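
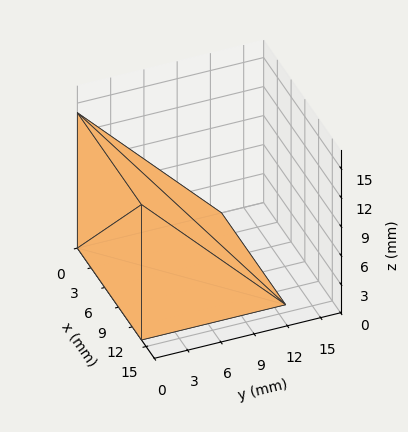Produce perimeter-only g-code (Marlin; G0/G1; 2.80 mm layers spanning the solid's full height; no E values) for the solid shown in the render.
Reading the render: the shape is a wedge (ramp): 14 × 13 mm base, rising to 14 mm along the y=0 edge and sloping linearly to z=0 at y=13 (dimensions read to the nearest mm from the axis ticks). For the g-code, the solid's height is divided into equal slices at the stated Δz and each level perimeter traced with G1 moves after a G0 lift.

; perimeter-only toolpath
G21 ; units = mm
G90 ; absolute positioning
G28 ; home
; layer 1
G0 Z2.80
G0 X0.00 Y0.00
G1 X14.00 Y0.00
G1 X14.00 Y10.40
G1 X0.00 Y10.40
G1 X0.00 Y0.00
; layer 2
G0 Z5.60
G0 X0.00 Y0.00
G1 X14.00 Y0.00
G1 X14.00 Y7.80
G1 X0.00 Y7.80
G1 X0.00 Y0.00
; layer 3
G0 Z8.40
G0 X0.00 Y0.00
G1 X14.00 Y0.00
G1 X14.00 Y5.20
G1 X0.00 Y5.20
G1 X0.00 Y0.00
; layer 4
G0 Z11.20
G0 X0.00 Y0.00
G1 X14.00 Y0.00
G1 X14.00 Y2.60
G1 X0.00 Y2.60
G1 X0.00 Y0.00
M2 ; end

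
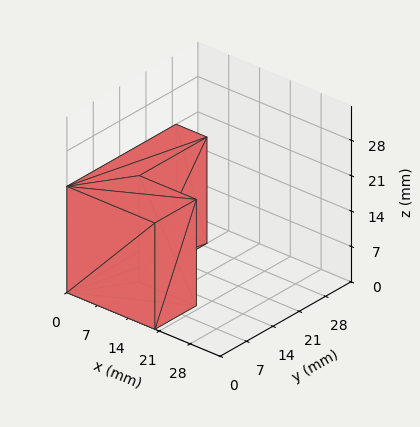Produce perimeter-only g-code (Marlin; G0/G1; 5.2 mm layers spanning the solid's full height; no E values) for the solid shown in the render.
Reading the render: the shape is an L-shaped prism: outer 20 × 29 mm, arm thicknesses ≈ 11 mm (horizontal) and 7 mm (vertical), extruded 21 mm in z (dimensions read to the nearest mm from the axis ticks). For the g-code, the solid's height is divided into equal slices at the stated Δz and each level perimeter traced with G1 moves after a G0 lift.

; perimeter-only toolpath
G21 ; units = mm
G90 ; absolute positioning
G28 ; home
; layer 1
G0 Z5.2
G0 X0.0 Y0.0
G1 X20.0 Y0.0
G1 X20.0 Y11.0
G1 X7.0 Y11.0
G1 X7.0 Y29.0
G1 X0.0 Y29.0
G1 X0.0 Y0.0
; layer 2
G0 Z10.5
G0 X0.0 Y0.0
G1 X20.0 Y0.0
G1 X20.0 Y11.0
G1 X7.0 Y11.0
G1 X7.0 Y29.0
G1 X0.0 Y29.0
G1 X0.0 Y0.0
; layer 3
G0 Z15.8
G0 X0.0 Y0.0
G1 X20.0 Y0.0
G1 X20.0 Y11.0
G1 X7.0 Y11.0
G1 X7.0 Y29.0
G1 X0.0 Y29.0
G1 X0.0 Y0.0
; layer 4
G0 Z21.0
G0 X0.0 Y0.0
G1 X20.0 Y0.0
G1 X20.0 Y11.0
G1 X7.0 Y11.0
G1 X7.0 Y29.0
G1 X0.0 Y29.0
G1 X0.0 Y0.0
M2 ; end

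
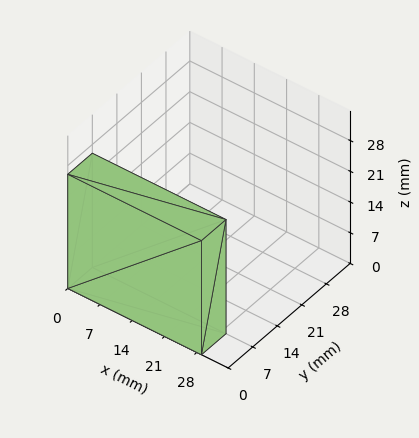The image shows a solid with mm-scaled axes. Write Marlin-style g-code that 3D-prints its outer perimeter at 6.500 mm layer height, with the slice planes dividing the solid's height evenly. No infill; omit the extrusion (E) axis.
Reading the render: the shape is a rectangular box, roughly 29 × 7 mm footprint and 26 mm tall (dimensions read to the nearest mm from the axis ticks). For the g-code, the solid's height is divided into equal slices at the stated Δz and each level perimeter traced with G1 moves after a G0 lift.

; perimeter-only toolpath
G21 ; units = mm
G90 ; absolute positioning
G28 ; home
; layer 1
G0 Z6.500
G0 X0.000 Y0.000
G1 X29.000 Y0.000
G1 X29.000 Y7.000
G1 X0.000 Y7.000
G1 X0.000 Y0.000
; layer 2
G0 Z13.000
G0 X0.000 Y0.000
G1 X29.000 Y0.000
G1 X29.000 Y7.000
G1 X0.000 Y7.000
G1 X0.000 Y0.000
; layer 3
G0 Z19.500
G0 X0.000 Y0.000
G1 X29.000 Y0.000
G1 X29.000 Y7.000
G1 X0.000 Y7.000
G1 X0.000 Y0.000
; layer 4
G0 Z26.000
G0 X0.000 Y0.000
G1 X29.000 Y0.000
G1 X29.000 Y7.000
G1 X0.000 Y7.000
G1 X0.000 Y0.000
M2 ; end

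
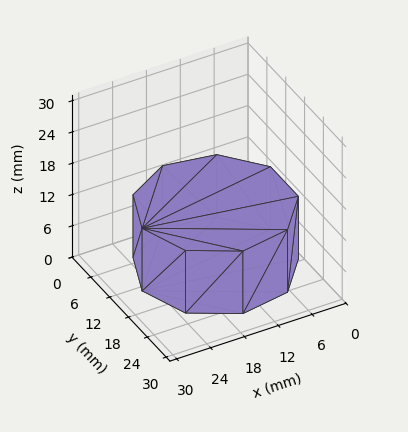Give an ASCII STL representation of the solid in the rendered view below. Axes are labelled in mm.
Reading the render: the shape is a regular 9-sided prism (a cylinder approximated with 9 flat sides), circumscribed radius ≈ 13 mm, height ≈ 12 mm (dimensions read to the nearest mm from the axis ticks). For the STL, each face is triangulated and given an outward normal.

solid part
  facet normal 0.0000 0.0000 -1.0000
    outer loop
      vertex 15.257 25.803 0.000
      vertex 22.959 21.356 0.000
      vertex 26.000 13.000 0.000
    endloop
  endfacet
  facet normal 0.0000 0.0000 -1.0000
    outer loop
      vertex 6.500 24.258 0.000
      vertex 15.257 25.803 0.000
      vertex 26.000 13.000 0.000
    endloop
  endfacet
  facet normal 0.0000 0.0000 -1.0000
    outer loop
      vertex 0.784 17.446 0.000
      vertex 6.500 24.258 0.000
      vertex 26.000 13.000 0.000
    endloop
  endfacet
  facet normal 0.0000 0.0000 -1.0000
    outer loop
      vertex 0.784 8.554 0.000
      vertex 0.784 17.446 0.000
      vertex 26.000 13.000 0.000
    endloop
  endfacet
  facet normal 0.0000 0.0000 -1.0000
    outer loop
      vertex 6.500 1.742 0.000
      vertex 0.784 8.554 0.000
      vertex 26.000 13.000 0.000
    endloop
  endfacet
  facet normal 0.0000 0.0000 -1.0000
    outer loop
      vertex 15.257 0.197 0.000
      vertex 6.500 1.742 0.000
      vertex 26.000 13.000 0.000
    endloop
  endfacet
  facet normal 0.0000 0.0000 -1.0000
    outer loop
      vertex 22.959 4.644 0.000
      vertex 15.257 0.197 0.000
      vertex 26.000 13.000 0.000
    endloop
  endfacet
  facet normal 0.0000 0.0000 1.0000
    outer loop
      vertex 26.000 13.000 12.000
      vertex 22.959 21.356 12.000
      vertex 15.257 25.803 12.000
    endloop
  endfacet
  facet normal 0.0000 0.0000 1.0000
    outer loop
      vertex 26.000 13.000 12.000
      vertex 15.257 25.803 12.000
      vertex 6.500 24.258 12.000
    endloop
  endfacet
  facet normal 0.0000 0.0000 1.0000
    outer loop
      vertex 26.000 13.000 12.000
      vertex 6.500 24.258 12.000
      vertex 0.784 17.446 12.000
    endloop
  endfacet
  facet normal 0.0000 0.0000 1.0000
    outer loop
      vertex 26.000 13.000 12.000
      vertex 0.784 17.446 12.000
      vertex 0.784 8.554 12.000
    endloop
  endfacet
  facet normal 0.0000 0.0000 1.0000
    outer loop
      vertex 26.000 13.000 12.000
      vertex 0.784 8.554 12.000
      vertex 6.500 1.742 12.000
    endloop
  endfacet
  facet normal 0.0000 0.0000 1.0000
    outer loop
      vertex 26.000 13.000 12.000
      vertex 6.500 1.742 12.000
      vertex 15.257 0.197 12.000
    endloop
  endfacet
  facet normal 0.0000 0.0000 1.0000
    outer loop
      vertex 26.000 13.000 12.000
      vertex 15.257 0.197 12.000
      vertex 22.959 4.644 12.000
    endloop
  endfacet
  facet normal 0.9397 0.3420 0.0000
    outer loop
      vertex 26.000 13.000 0.000
      vertex 22.959 21.356 0.000
      vertex 22.959 21.356 12.000
    endloop
  endfacet
  facet normal 0.9397 0.3420 0.0000
    outer loop
      vertex 26.000 13.000 0.000
      vertex 22.959 21.356 12.000
      vertex 26.000 13.000 12.000
    endloop
  endfacet
  facet normal 0.5000 0.8660 0.0000
    outer loop
      vertex 22.959 21.356 0.000
      vertex 15.257 25.803 0.000
      vertex 15.257 25.803 12.000
    endloop
  endfacet
  facet normal 0.5000 0.8660 0.0000
    outer loop
      vertex 22.959 21.356 0.000
      vertex 15.257 25.803 12.000
      vertex 22.959 21.356 12.000
    endloop
  endfacet
  facet normal -0.1737 0.9848 0.0000
    outer loop
      vertex 15.257 25.803 0.000
      vertex 6.500 24.258 0.000
      vertex 6.500 24.258 12.000
    endloop
  endfacet
  facet normal -0.1737 0.9848 0.0000
    outer loop
      vertex 15.257 25.803 0.000
      vertex 6.500 24.258 12.000
      vertex 15.257 25.803 12.000
    endloop
  endfacet
  facet normal -0.7660 0.6428 0.0000
    outer loop
      vertex 6.500 24.258 0.000
      vertex 0.784 17.446 0.000
      vertex 0.784 17.446 12.000
    endloop
  endfacet
  facet normal -0.7660 0.6428 0.0000
    outer loop
      vertex 6.500 24.258 0.000
      vertex 0.784 17.446 12.000
      vertex 6.500 24.258 12.000
    endloop
  endfacet
  facet normal -1.0000 0.0000 0.0000
    outer loop
      vertex 0.784 17.446 0.000
      vertex 0.784 8.554 0.000
      vertex 0.784 8.554 12.000
    endloop
  endfacet
  facet normal -1.0000 0.0000 0.0000
    outer loop
      vertex 0.784 17.446 0.000
      vertex 0.784 8.554 12.000
      vertex 0.784 17.446 12.000
    endloop
  endfacet
  facet normal -0.7660 -0.6428 0.0000
    outer loop
      vertex 0.784 8.554 0.000
      vertex 6.500 1.742 0.000
      vertex 6.500 1.742 12.000
    endloop
  endfacet
  facet normal -0.7660 -0.6428 0.0000
    outer loop
      vertex 0.784 8.554 0.000
      vertex 6.500 1.742 12.000
      vertex 0.784 8.554 12.000
    endloop
  endfacet
  facet normal -0.1737 -0.9848 0.0000
    outer loop
      vertex 6.500 1.742 0.000
      vertex 15.257 0.197 0.000
      vertex 15.257 0.197 12.000
    endloop
  endfacet
  facet normal -0.1737 -0.9848 0.0000
    outer loop
      vertex 6.500 1.742 0.000
      vertex 15.257 0.197 12.000
      vertex 6.500 1.742 12.000
    endloop
  endfacet
  facet normal 0.5000 -0.8660 0.0000
    outer loop
      vertex 15.257 0.197 0.000
      vertex 22.959 4.644 0.000
      vertex 22.959 4.644 12.000
    endloop
  endfacet
  facet normal 0.5000 -0.8660 0.0000
    outer loop
      vertex 15.257 0.197 0.000
      vertex 22.959 4.644 12.000
      vertex 15.257 0.197 12.000
    endloop
  endfacet
  facet normal 0.9397 -0.3420 0.0000
    outer loop
      vertex 22.959 4.644 0.000
      vertex 26.000 13.000 0.000
      vertex 26.000 13.000 12.000
    endloop
  endfacet
  facet normal 0.9397 -0.3420 0.0000
    outer loop
      vertex 22.959 4.644 0.000
      vertex 26.000 13.000 12.000
      vertex 22.959 4.644 12.000
    endloop
  endfacet
endsolid part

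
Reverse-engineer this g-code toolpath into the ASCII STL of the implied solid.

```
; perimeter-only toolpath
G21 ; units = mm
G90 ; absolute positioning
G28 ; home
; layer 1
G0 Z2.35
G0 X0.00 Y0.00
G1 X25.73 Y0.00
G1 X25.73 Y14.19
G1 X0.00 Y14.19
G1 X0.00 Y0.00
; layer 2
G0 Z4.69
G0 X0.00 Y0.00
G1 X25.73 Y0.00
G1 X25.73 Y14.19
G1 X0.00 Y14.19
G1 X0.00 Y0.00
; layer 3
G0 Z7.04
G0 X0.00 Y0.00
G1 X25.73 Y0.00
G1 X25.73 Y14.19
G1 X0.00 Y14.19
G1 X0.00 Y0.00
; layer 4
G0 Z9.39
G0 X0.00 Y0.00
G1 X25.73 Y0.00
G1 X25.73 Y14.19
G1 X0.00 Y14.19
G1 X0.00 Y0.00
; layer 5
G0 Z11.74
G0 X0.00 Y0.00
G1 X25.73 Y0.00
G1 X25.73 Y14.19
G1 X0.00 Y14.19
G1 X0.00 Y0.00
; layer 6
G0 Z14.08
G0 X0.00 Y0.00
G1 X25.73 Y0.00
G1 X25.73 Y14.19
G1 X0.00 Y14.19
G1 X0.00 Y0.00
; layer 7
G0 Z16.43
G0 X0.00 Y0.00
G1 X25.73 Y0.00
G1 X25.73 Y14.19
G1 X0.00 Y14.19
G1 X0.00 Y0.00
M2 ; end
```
solid part
  facet normal 0.0000 0.0000 -1.0000
    outer loop
      vertex 25.73 14.19 0.00
      vertex 25.73 0.00 0.00
      vertex 0.00 0.00 0.00
    endloop
  endfacet
  facet normal 0.0000 0.0000 -1.0000
    outer loop
      vertex 0.00 14.19 0.00
      vertex 25.73 14.19 0.00
      vertex 0.00 0.00 0.00
    endloop
  endfacet
  facet normal 0.0000 0.0000 1.0000
    outer loop
      vertex 0.00 0.00 16.43
      vertex 25.73 0.00 16.43
      vertex 25.73 14.19 16.43
    endloop
  endfacet
  facet normal 0.0000 0.0000 1.0000
    outer loop
      vertex 0.00 0.00 16.43
      vertex 25.73 14.19 16.43
      vertex 0.00 14.19 16.43
    endloop
  endfacet
  facet normal 0.0000 -1.0000 0.0000
    outer loop
      vertex 0.00 0.00 0.00
      vertex 25.73 0.00 0.00
      vertex 25.73 0.00 16.43
    endloop
  endfacet
  facet normal 0.0000 -1.0000 0.0000
    outer loop
      vertex 0.00 0.00 0.00
      vertex 25.73 0.00 16.43
      vertex 0.00 0.00 16.43
    endloop
  endfacet
  facet normal 0.0000 1.0000 0.0000
    outer loop
      vertex 25.73 14.19 16.43
      vertex 25.73 14.19 0.00
      vertex 0.00 14.19 0.00
    endloop
  endfacet
  facet normal 0.0000 1.0000 0.0000
    outer loop
      vertex 0.00 14.19 16.43
      vertex 25.73 14.19 16.43
      vertex 0.00 14.19 0.00
    endloop
  endfacet
  facet normal -1.0000 0.0000 0.0000
    outer loop
      vertex 0.00 14.19 16.43
      vertex 0.00 14.19 0.00
      vertex 0.00 0.00 0.00
    endloop
  endfacet
  facet normal -1.0000 0.0000 0.0000
    outer loop
      vertex 0.00 0.00 16.43
      vertex 0.00 14.19 16.43
      vertex 0.00 0.00 0.00
    endloop
  endfacet
  facet normal 1.0000 0.0000 0.0000
    outer loop
      vertex 25.73 0.00 0.00
      vertex 25.73 14.19 0.00
      vertex 25.73 14.19 16.43
    endloop
  endfacet
  facet normal 1.0000 0.0000 0.0000
    outer loop
      vertex 25.73 0.00 0.00
      vertex 25.73 14.19 16.43
      vertex 25.73 0.00 16.43
    endloop
  endfacet
endsolid part

The G0 Z moves step by Δz≈2.35 mm. Every layer's G1 loop is the same polygon, so the solid is a straight extrusion of it from z=0 to z≈16.4. Closing with flat bottom and top caps and triangulating gives 12 facets — a rectangular box, roughly 25.7 × 14.2 mm footprint and 16.4 mm tall.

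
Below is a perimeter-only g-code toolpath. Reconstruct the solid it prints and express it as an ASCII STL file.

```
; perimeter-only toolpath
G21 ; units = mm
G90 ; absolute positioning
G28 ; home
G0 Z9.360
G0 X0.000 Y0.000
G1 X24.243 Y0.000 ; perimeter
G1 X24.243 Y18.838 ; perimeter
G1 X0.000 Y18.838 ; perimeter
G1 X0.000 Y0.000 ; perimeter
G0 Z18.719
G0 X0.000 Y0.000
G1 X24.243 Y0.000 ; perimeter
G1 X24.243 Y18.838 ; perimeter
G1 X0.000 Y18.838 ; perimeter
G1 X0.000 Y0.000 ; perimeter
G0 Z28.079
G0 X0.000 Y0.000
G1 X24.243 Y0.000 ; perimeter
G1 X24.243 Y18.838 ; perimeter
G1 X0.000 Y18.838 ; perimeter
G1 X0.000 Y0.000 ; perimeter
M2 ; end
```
solid part
  facet normal 0.0000 0.0000 -1.0000
    outer loop
      vertex 24.243 18.838 0.000
      vertex 24.243 0.000 0.000
      vertex 0.000 0.000 0.000
    endloop
  endfacet
  facet normal 0.0000 0.0000 -1.0000
    outer loop
      vertex 0.000 18.838 0.000
      vertex 24.243 18.838 0.000
      vertex 0.000 0.000 0.000
    endloop
  endfacet
  facet normal 0.0000 0.0000 1.0000
    outer loop
      vertex 0.000 0.000 28.079
      vertex 24.243 0.000 28.079
      vertex 24.243 18.838 28.079
    endloop
  endfacet
  facet normal 0.0000 0.0000 1.0000
    outer loop
      vertex 0.000 0.000 28.079
      vertex 24.243 18.838 28.079
      vertex 0.000 18.838 28.079
    endloop
  endfacet
  facet normal 0.0000 -1.0000 0.0000
    outer loop
      vertex 0.000 0.000 0.000
      vertex 24.243 0.000 0.000
      vertex 24.243 0.000 28.079
    endloop
  endfacet
  facet normal 0.0000 -1.0000 0.0000
    outer loop
      vertex 0.000 0.000 0.000
      vertex 24.243 0.000 28.079
      vertex 0.000 0.000 28.079
    endloop
  endfacet
  facet normal 0.0000 1.0000 0.0000
    outer loop
      vertex 24.243 18.838 28.079
      vertex 24.243 18.838 0.000
      vertex 0.000 18.838 0.000
    endloop
  endfacet
  facet normal 0.0000 1.0000 0.0000
    outer loop
      vertex 0.000 18.838 28.079
      vertex 24.243 18.838 28.079
      vertex 0.000 18.838 0.000
    endloop
  endfacet
  facet normal -1.0000 0.0000 0.0000
    outer loop
      vertex 0.000 18.838 28.079
      vertex 0.000 18.838 0.000
      vertex 0.000 0.000 0.000
    endloop
  endfacet
  facet normal -1.0000 0.0000 0.0000
    outer loop
      vertex 0.000 0.000 28.079
      vertex 0.000 18.838 28.079
      vertex 0.000 0.000 0.000
    endloop
  endfacet
  facet normal 1.0000 0.0000 0.0000
    outer loop
      vertex 24.243 0.000 0.000
      vertex 24.243 18.838 0.000
      vertex 24.243 18.838 28.079
    endloop
  endfacet
  facet normal 1.0000 0.0000 0.0000
    outer loop
      vertex 24.243 0.000 0.000
      vertex 24.243 18.838 28.079
      vertex 24.243 0.000 28.079
    endloop
  endfacet
endsolid part

The G0 Z moves step by Δz≈9.360 mm. Every layer's G1 loop is the same polygon, so the solid is a straight extrusion of it from z=0 to z≈28.1. Closing with flat bottom and top caps and triangulating gives 12 facets — a rectangular box, roughly 24.2 × 18.8 mm footprint and 28.1 mm tall.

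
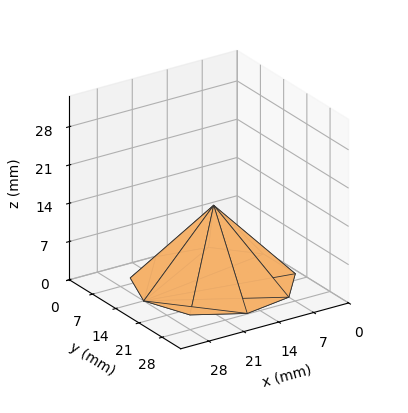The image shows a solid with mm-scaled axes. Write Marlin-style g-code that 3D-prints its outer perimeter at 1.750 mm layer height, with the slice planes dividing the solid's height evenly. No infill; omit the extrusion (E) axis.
Reading the render: the shape is a regular 9-sided pyramid, base circumscribed radius ≈ 14 mm, apex at z ≈ 14 mm (dimensions read to the nearest mm from the axis ticks). For the g-code, the solid's height is divided into equal slices at the stated Δz and each level perimeter traced with G1 moves after a G0 lift.

; perimeter-only toolpath
G21 ; units = mm
G90 ; absolute positioning
G28 ; home
; layer 1
G0 Z1.750
G0 X26.250 Y14.000
G1 X23.384 Y21.874
G1 X16.127 Y26.064
G1 X7.875 Y24.608
G1 X2.489 Y18.189
G1 X2.489 Y9.810
G1 X7.875 Y3.391
G1 X16.127 Y1.936
G1 X23.384 Y6.126
G1 X26.250 Y14.000
; layer 2
G0 Z3.500
G0 X24.500 Y14.000
G1 X22.044 Y20.749
G1 X15.823 Y24.340
G1 X8.750 Y23.093
G1 X4.133 Y17.591
G1 X4.133 Y10.409
G1 X8.750 Y4.907
G1 X15.823 Y3.660
G1 X22.044 Y7.251
G1 X24.500 Y14.000
; layer 3
G0 Z5.250
G0 X22.750 Y14.000
G1 X20.703 Y19.624
G1 X15.519 Y22.617
G1 X9.625 Y21.578
G1 X5.777 Y16.992
G1 X5.777 Y11.008
G1 X9.625 Y6.422
G1 X15.519 Y5.383
G1 X20.703 Y8.376
G1 X22.750 Y14.000
; layer 4
G0 Z7.000
G0 X21.000 Y14.000
G1 X19.363 Y18.499
G1 X15.216 Y20.893
G1 X10.500 Y20.062
G1 X7.422 Y16.394
G1 X7.422 Y11.606
G1 X10.500 Y7.938
G1 X15.216 Y7.106
G1 X19.363 Y9.501
G1 X21.000 Y14.000
; layer 5
G0 Z8.750
G0 X19.250 Y14.000
G1 X18.022 Y17.375
G1 X14.912 Y19.170
G1 X11.375 Y18.547
G1 X9.066 Y15.796
G1 X9.066 Y12.204
G1 X11.375 Y9.454
G1 X14.912 Y8.830
G1 X18.022 Y10.625
G1 X19.250 Y14.000
; layer 6
G0 Z10.500
G0 X17.500 Y14.000
G1 X16.681 Y16.250
G1 X14.608 Y17.447
G1 X12.250 Y17.031
G1 X10.711 Y15.197
G1 X10.711 Y12.803
G1 X12.250 Y10.969
G1 X14.608 Y10.553
G1 X16.681 Y11.750
G1 X17.500 Y14.000
; layer 7
G0 Z12.250
G0 X15.750 Y14.000
G1 X15.341 Y15.125
G1 X14.304 Y15.723
G1 X13.125 Y15.515
G1 X12.355 Y14.598
G1 X12.355 Y13.402
G1 X13.125 Y12.485
G1 X14.304 Y12.277
G1 X15.341 Y12.875
G1 X15.750 Y14.000
M2 ; end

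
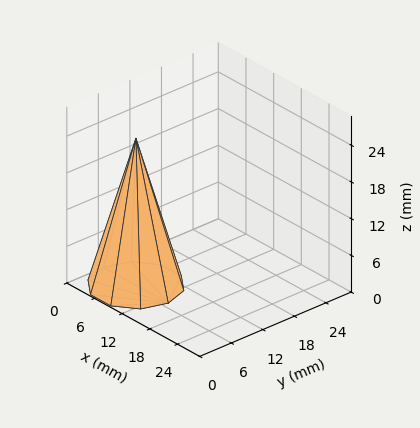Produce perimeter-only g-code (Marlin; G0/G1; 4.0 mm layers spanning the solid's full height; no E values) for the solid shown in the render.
Reading the render: the shape is a regular 10-sided pyramid, base circumscribed radius ≈ 7 mm, apex at z ≈ 24 mm (dimensions read to the nearest mm from the axis ticks). For the g-code, the solid's height is divided into equal slices at the stated Δz and each level perimeter traced with G1 moves after a G0 lift.

; perimeter-only toolpath
G21 ; units = mm
G90 ; absolute positioning
G28 ; home
; layer 1
G0 Z4.0
G0 X12.8 Y7.0
G1 X11.8 Y10.4
G1 X8.8 Y12.6
G1 X5.2 Y12.6
G1 X2.2 Y10.4
G1 X1.2 Y7.0
G1 X2.2 Y3.6
G1 X5.2 Y1.4
G1 X8.8 Y1.4
G1 X11.8 Y3.6
G1 X12.8 Y7.0
; layer 2
G0 Z8.0
G0 X11.7 Y7.0
G1 X10.8 Y9.7
G1 X8.5 Y11.5
G1 X5.5 Y11.5
G1 X3.2 Y9.7
G1 X2.3 Y7.0
G1 X3.2 Y4.3
G1 X5.5 Y2.5
G1 X8.5 Y2.5
G1 X10.8 Y4.3
G1 X11.7 Y7.0
; layer 3
G0 Z12.0
G0 X10.5 Y7.0
G1 X9.8 Y9.1
G1 X8.1 Y10.3
G1 X5.9 Y10.3
G1 X4.2 Y9.1
G1 X3.5 Y7.0
G1 X4.2 Y5.0
G1 X5.9 Y3.6
G1 X8.1 Y3.6
G1 X9.8 Y5.0
G1 X10.5 Y7.0
; layer 4
G0 Z16.0
G0 X9.3 Y7.0
G1 X8.9 Y8.4
G1 X7.7 Y9.2
G1 X6.3 Y9.2
G1 X5.1 Y8.4
G1 X4.7 Y7.0
G1 X5.1 Y5.6
G1 X6.3 Y4.8
G1 X7.7 Y4.8
G1 X8.9 Y5.6
G1 X9.3 Y7.0
; layer 5
G0 Z20.0
G0 X8.2 Y7.0
G1 X8.0 Y7.7
G1 X7.4 Y8.1
G1 X6.6 Y8.1
G1 X6.1 Y7.7
G1 X5.8 Y7.0
G1 X6.1 Y6.3
G1 X6.6 Y5.9
G1 X7.4 Y5.9
G1 X8.0 Y6.3
G1 X8.2 Y7.0
M2 ; end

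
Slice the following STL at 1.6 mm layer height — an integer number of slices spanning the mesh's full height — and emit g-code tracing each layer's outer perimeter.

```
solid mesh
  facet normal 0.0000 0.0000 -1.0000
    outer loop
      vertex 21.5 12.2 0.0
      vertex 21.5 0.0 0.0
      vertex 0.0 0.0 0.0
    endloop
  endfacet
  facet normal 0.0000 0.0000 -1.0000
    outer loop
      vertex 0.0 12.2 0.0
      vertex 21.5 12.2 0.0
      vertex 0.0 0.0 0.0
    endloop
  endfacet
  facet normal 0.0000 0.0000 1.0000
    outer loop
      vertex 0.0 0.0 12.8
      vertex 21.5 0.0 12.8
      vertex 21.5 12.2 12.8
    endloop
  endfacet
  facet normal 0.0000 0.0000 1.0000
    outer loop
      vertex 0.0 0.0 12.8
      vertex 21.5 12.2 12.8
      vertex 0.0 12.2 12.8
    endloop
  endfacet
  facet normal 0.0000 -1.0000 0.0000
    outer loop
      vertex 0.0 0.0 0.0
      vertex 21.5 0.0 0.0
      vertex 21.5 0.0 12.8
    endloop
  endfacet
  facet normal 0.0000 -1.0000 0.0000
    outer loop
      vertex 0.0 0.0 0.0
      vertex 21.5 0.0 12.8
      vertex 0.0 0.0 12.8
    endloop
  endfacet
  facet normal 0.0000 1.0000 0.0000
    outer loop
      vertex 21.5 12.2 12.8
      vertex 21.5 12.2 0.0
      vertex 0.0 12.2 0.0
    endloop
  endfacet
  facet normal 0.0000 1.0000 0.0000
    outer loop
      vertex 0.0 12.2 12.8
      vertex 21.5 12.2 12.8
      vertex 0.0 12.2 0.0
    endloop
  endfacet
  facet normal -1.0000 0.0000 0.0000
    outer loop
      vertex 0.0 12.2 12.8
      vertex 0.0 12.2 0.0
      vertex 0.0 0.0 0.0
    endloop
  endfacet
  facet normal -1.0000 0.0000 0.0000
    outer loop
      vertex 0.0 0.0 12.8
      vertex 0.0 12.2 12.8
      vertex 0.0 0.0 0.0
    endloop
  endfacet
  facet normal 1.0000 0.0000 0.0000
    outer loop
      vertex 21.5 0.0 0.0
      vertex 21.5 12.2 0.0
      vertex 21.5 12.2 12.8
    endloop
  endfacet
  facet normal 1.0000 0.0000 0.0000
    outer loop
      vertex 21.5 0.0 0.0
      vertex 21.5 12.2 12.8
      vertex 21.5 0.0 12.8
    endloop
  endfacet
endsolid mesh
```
; perimeter-only toolpath
G21 ; units = mm
G90 ; absolute positioning
G28 ; home
; layer 1
G0 Z1.6
G0 X0.0 Y0.0
G1 X21.5 Y0.0
G1 X21.5 Y12.2
G1 X0.0 Y12.2
G1 X0.0 Y0.0
; layer 2
G0 Z3.2
G0 X0.0 Y0.0
G1 X21.5 Y0.0
G1 X21.5 Y12.2
G1 X0.0 Y12.2
G1 X0.0 Y0.0
; layer 3
G0 Z4.8
G0 X0.0 Y0.0
G1 X21.5 Y0.0
G1 X21.5 Y12.2
G1 X0.0 Y12.2
G1 X0.0 Y0.0
; layer 4
G0 Z6.4
G0 X0.0 Y0.0
G1 X21.5 Y0.0
G1 X21.5 Y12.2
G1 X0.0 Y12.2
G1 X0.0 Y0.0
; layer 5
G0 Z8.0
G0 X0.0 Y0.0
G1 X21.5 Y0.0
G1 X21.5 Y12.2
G1 X0.0 Y12.2
G1 X0.0 Y0.0
; layer 6
G0 Z9.6
G0 X0.0 Y0.0
G1 X21.5 Y0.0
G1 X21.5 Y12.2
G1 X0.0 Y12.2
G1 X0.0 Y0.0
; layer 7
G0 Z11.2
G0 X0.0 Y0.0
G1 X21.5 Y0.0
G1 X21.5 Y12.2
G1 X0.0 Y12.2
G1 X0.0 Y0.0
; layer 8
G0 Z12.8
G0 X0.0 Y0.0
G1 X21.5 Y0.0
G1 X21.5 Y12.2
G1 X0.0 Y12.2
G1 X0.0 Y0.0
M2 ; end

The solid is a rectangular box, roughly 21.5 × 12.2 mm footprint and 12.8 mm tall. Slicing at Δz = 1.6 mm — 8 equal slices spanning the solid's height, so layer i sits at z = i·h/8 — gives 8 non-empty perimeters. Each is a 4-segment closed polygon; G0 lifts to the layer z and rapids to the start vertex, then G1 traces the edges.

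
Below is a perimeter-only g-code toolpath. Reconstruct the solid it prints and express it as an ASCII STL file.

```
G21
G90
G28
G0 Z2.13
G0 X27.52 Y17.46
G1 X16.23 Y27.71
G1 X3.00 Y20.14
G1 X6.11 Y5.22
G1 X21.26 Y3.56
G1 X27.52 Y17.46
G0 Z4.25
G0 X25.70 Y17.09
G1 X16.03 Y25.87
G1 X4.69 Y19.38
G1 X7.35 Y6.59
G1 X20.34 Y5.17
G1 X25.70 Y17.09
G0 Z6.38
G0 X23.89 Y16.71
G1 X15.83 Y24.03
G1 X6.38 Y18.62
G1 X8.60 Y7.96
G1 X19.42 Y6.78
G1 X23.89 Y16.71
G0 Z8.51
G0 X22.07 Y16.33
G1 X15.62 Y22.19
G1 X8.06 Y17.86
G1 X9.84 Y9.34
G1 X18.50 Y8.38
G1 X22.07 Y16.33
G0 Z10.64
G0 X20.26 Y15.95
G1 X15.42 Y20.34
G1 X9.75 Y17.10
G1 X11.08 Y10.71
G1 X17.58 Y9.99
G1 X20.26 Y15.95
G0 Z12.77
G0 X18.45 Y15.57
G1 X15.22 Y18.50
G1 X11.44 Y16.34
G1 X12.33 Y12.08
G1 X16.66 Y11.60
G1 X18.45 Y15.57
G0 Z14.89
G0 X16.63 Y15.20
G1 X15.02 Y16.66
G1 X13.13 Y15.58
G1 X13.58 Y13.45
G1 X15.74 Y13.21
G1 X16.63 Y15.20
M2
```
solid part
  facet normal 0.0000 0.0000 -1.0000
    outer loop
      vertex 1.31 20.90 0.00
      vertex 16.43 29.55 0.00
      vertex 29.33 17.84 0.00
    endloop
  endfacet
  facet normal 0.0000 0.0000 -1.0000
    outer loop
      vertex 4.86 3.85 0.00
      vertex 1.31 20.90 0.00
      vertex 29.33 17.84 0.00
    endloop
  endfacet
  facet normal 0.0000 0.0000 -1.0000
    outer loop
      vertex 22.18 1.95 0.00
      vertex 4.86 3.85 0.00
      vertex 29.33 17.84 0.00
    endloop
  endfacet
  facet normal 0.5495 0.6053 0.5759
    outer loop
      vertex 29.33 17.84 0.00
      vertex 16.43 29.55 0.00
      vertex 14.82 14.82 17.02
    endloop
  endfacet
  facet normal -0.4060 0.7097 0.5758
    outer loop
      vertex 16.43 29.55 0.00
      vertex 1.31 20.90 0.00
      vertex 14.82 14.82 17.02
    endloop
  endfacet
  facet normal -0.8004 -0.1667 0.5758
    outer loop
      vertex 1.31 20.90 0.00
      vertex 4.86 3.85 0.00
      vertex 14.82 14.82 17.02
    endloop
  endfacet
  facet normal -0.0891 -0.8126 0.5759
    outer loop
      vertex 4.86 3.85 0.00
      vertex 22.18 1.95 0.00
      vertex 14.82 14.82 17.02
    endloop
  endfacet
  facet normal 0.7455 -0.3354 0.5760
    outer loop
      vertex 22.18 1.95 0.00
      vertex 29.33 17.84 0.00
      vertex 14.82 14.82 17.02
    endloop
  endfacet
endsolid part

The G0 Z moves step by Δz≈2.13 mm. The G1 loops shrink linearly with z, so the solid tapers from its base footprint up to z≈17. Closing with a flat bottom cap and the tapered top and triangulating gives 8 facets — a regular 5-sided pyramid, base circumscribed radius ≈ 14.8 mm, apex at z ≈ 17 mm.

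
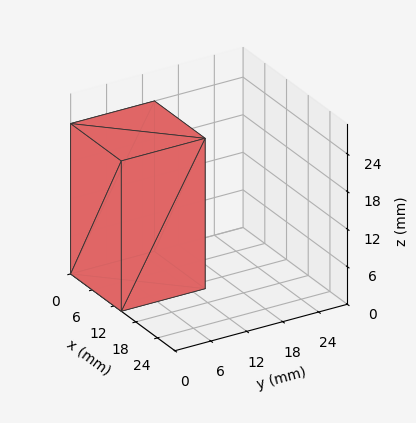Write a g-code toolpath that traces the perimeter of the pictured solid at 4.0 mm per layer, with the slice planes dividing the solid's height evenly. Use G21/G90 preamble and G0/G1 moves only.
Reading the render: the shape is a rectangular box, roughly 14 × 14 mm footprint and 24 mm tall (dimensions read to the nearest mm from the axis ticks). For the g-code, the solid's height is divided into equal slices at the stated Δz and each level perimeter traced with G1 moves after a G0 lift.

; perimeter-only toolpath
G21 ; units = mm
G90 ; absolute positioning
G28 ; home
; layer 1
G0 Z4.0
G0 X0.0 Y0.0
G1 X14.0 Y0.0
G1 X14.0 Y14.0
G1 X0.0 Y14.0
G1 X0.0 Y0.0
; layer 2
G0 Z8.0
G0 X0.0 Y0.0
G1 X14.0 Y0.0
G1 X14.0 Y14.0
G1 X0.0 Y14.0
G1 X0.0 Y0.0
; layer 3
G0 Z12.0
G0 X0.0 Y0.0
G1 X14.0 Y0.0
G1 X14.0 Y14.0
G1 X0.0 Y14.0
G1 X0.0 Y0.0
; layer 4
G0 Z16.0
G0 X0.0 Y0.0
G1 X14.0 Y0.0
G1 X14.0 Y14.0
G1 X0.0 Y14.0
G1 X0.0 Y0.0
; layer 5
G0 Z20.0
G0 X0.0 Y0.0
G1 X14.0 Y0.0
G1 X14.0 Y14.0
G1 X0.0 Y14.0
G1 X0.0 Y0.0
; layer 6
G0 Z24.0
G0 X0.0 Y0.0
G1 X14.0 Y0.0
G1 X14.0 Y14.0
G1 X0.0 Y14.0
G1 X0.0 Y0.0
M2 ; end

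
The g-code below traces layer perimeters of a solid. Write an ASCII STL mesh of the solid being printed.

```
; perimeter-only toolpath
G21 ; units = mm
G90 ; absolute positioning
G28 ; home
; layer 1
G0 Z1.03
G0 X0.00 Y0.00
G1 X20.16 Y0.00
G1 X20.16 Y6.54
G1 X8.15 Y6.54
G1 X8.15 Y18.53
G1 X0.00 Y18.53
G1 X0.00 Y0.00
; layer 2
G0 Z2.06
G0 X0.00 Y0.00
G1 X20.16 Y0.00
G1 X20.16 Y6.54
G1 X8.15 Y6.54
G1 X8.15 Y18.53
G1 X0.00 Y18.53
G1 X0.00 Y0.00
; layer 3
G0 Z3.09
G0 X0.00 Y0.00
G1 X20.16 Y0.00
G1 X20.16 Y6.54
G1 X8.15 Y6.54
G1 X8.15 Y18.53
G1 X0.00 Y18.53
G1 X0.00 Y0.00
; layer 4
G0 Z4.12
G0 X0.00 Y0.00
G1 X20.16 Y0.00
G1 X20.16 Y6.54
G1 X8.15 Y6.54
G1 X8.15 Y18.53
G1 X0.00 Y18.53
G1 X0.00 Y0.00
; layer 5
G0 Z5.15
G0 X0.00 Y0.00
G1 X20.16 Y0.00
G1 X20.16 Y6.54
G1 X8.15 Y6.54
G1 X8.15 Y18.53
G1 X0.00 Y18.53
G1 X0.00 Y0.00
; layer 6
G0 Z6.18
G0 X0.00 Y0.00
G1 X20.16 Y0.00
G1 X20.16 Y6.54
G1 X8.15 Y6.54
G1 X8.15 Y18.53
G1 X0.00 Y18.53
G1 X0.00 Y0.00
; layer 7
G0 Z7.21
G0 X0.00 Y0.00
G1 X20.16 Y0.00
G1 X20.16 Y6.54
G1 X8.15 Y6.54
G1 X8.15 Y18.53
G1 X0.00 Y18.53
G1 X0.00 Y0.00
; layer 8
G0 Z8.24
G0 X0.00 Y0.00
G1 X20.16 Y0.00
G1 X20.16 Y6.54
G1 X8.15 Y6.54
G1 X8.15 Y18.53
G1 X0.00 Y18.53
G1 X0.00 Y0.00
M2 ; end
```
solid part
  facet normal 0.0000 0.0000 -1.0000
    outer loop
      vertex 20.16 6.54 0.00
      vertex 20.16 0.00 0.00
      vertex 0.00 0.00 0.00
    endloop
  endfacet
  facet normal 0.0000 0.0000 -1.0000
    outer loop
      vertex 8.15 6.54 0.00
      vertex 20.16 6.54 0.00
      vertex 0.00 0.00 0.00
    endloop
  endfacet
  facet normal 0.0000 0.0000 -1.0000
    outer loop
      vertex 8.15 18.53 0.00
      vertex 8.15 6.54 0.00
      vertex 0.00 0.00 0.00
    endloop
  endfacet
  facet normal 0.0000 0.0000 -1.0000
    outer loop
      vertex 0.00 18.53 0.00
      vertex 8.15 18.53 0.00
      vertex 0.00 0.00 0.00
    endloop
  endfacet
  facet normal 0.0000 0.0000 1.0000
    outer loop
      vertex 0.00 0.00 8.24
      vertex 20.16 0.00 8.24
      vertex 20.16 6.54 8.24
    endloop
  endfacet
  facet normal 0.0000 0.0000 1.0000
    outer loop
      vertex 0.00 0.00 8.24
      vertex 20.16 6.54 8.24
      vertex 8.15 6.54 8.24
    endloop
  endfacet
  facet normal 0.0000 0.0000 1.0000
    outer loop
      vertex 0.00 0.00 8.24
      vertex 8.15 6.54 8.24
      vertex 8.15 18.53 8.24
    endloop
  endfacet
  facet normal 0.0000 0.0000 1.0000
    outer loop
      vertex 0.00 0.00 8.24
      vertex 8.15 18.53 8.24
      vertex 0.00 18.53 8.24
    endloop
  endfacet
  facet normal 0.0000 -1.0000 0.0000
    outer loop
      vertex 0.00 0.00 0.00
      vertex 20.16 0.00 0.00
      vertex 20.16 0.00 8.24
    endloop
  endfacet
  facet normal 0.0000 -1.0000 0.0000
    outer loop
      vertex 0.00 0.00 0.00
      vertex 20.16 0.00 8.24
      vertex 0.00 0.00 8.24
    endloop
  endfacet
  facet normal 1.0000 0.0000 0.0000
    outer loop
      vertex 20.16 0.00 0.00
      vertex 20.16 6.54 0.00
      vertex 20.16 6.54 8.24
    endloop
  endfacet
  facet normal 1.0000 0.0000 0.0000
    outer loop
      vertex 20.16 0.00 0.00
      vertex 20.16 6.54 8.24
      vertex 20.16 0.00 8.24
    endloop
  endfacet
  facet normal 0.0000 1.0000 0.0000
    outer loop
      vertex 20.16 6.54 0.00
      vertex 8.15 6.54 0.00
      vertex 8.15 6.54 8.24
    endloop
  endfacet
  facet normal 0.0000 1.0000 0.0000
    outer loop
      vertex 20.16 6.54 0.00
      vertex 8.15 6.54 8.24
      vertex 20.16 6.54 8.24
    endloop
  endfacet
  facet normal 1.0000 0.0000 0.0000
    outer loop
      vertex 8.15 6.54 0.00
      vertex 8.15 18.53 0.00
      vertex 8.15 18.53 8.24
    endloop
  endfacet
  facet normal 1.0000 0.0000 0.0000
    outer loop
      vertex 8.15 6.54 0.00
      vertex 8.15 18.53 8.24
      vertex 8.15 6.54 8.24
    endloop
  endfacet
  facet normal 0.0000 1.0000 0.0000
    outer loop
      vertex 8.15 18.53 0.00
      vertex 0.00 18.53 0.00
      vertex 0.00 18.53 8.24
    endloop
  endfacet
  facet normal 0.0000 1.0000 0.0000
    outer loop
      vertex 8.15 18.53 0.00
      vertex 0.00 18.53 8.24
      vertex 8.15 18.53 8.24
    endloop
  endfacet
  facet normal -1.0000 0.0000 0.0000
    outer loop
      vertex 0.00 18.53 0.00
      vertex 0.00 0.00 0.00
      vertex 0.00 0.00 8.24
    endloop
  endfacet
  facet normal -1.0000 0.0000 0.0000
    outer loop
      vertex 0.00 18.53 0.00
      vertex 0.00 0.00 8.24
      vertex 0.00 18.53 8.24
    endloop
  endfacet
endsolid part

The G0 Z moves step by Δz≈1.03 mm. Every layer's G1 loop is the same polygon, so the solid is a straight extrusion of it from z=0 to z≈8.24. Closing with flat bottom and top caps and triangulating gives 20 facets — an L-shaped prism: outer 20.2 × 18.5 mm, arm thicknesses ≈ 6.54 mm (horizontal) and 8.15 mm (vertical), extruded 8.24 mm in z.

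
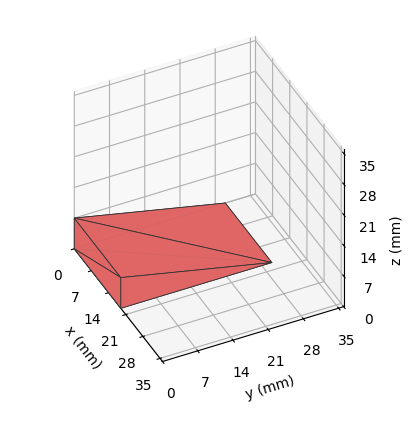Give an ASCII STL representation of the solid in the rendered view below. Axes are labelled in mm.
Reading the render: the shape is a wedge (ramp): 19 × 30 mm base, rising to 7 mm along the y=0 edge and sloping linearly to z=0 at y=30 (dimensions read to the nearest mm from the axis ticks). For the STL, each face is triangulated and given an outward normal.

solid part
  facet normal 0.0000 0.0000 -1.0000
    outer loop
      vertex 19.000 30.000 0.000
      vertex 19.000 0.000 0.000
      vertex 0.000 0.000 0.000
    endloop
  endfacet
  facet normal 0.0000 0.0000 -1.0000
    outer loop
      vertex 0.000 30.000 0.000
      vertex 19.000 30.000 0.000
      vertex 0.000 0.000 0.000
    endloop
  endfacet
  facet normal 0.0000 -1.0000 0.0000
    outer loop
      vertex 0.000 0.000 0.000
      vertex 19.000 0.000 0.000
      vertex 19.000 0.000 7.000
    endloop
  endfacet
  facet normal 0.0000 -1.0000 0.0000
    outer loop
      vertex 0.000 0.000 0.000
      vertex 19.000 0.000 7.000
      vertex 0.000 0.000 7.000
    endloop
  endfacet
  facet normal 0.0000 0.2272 0.9738
    outer loop
      vertex 0.000 0.000 7.000
      vertex 19.000 0.000 7.000
      vertex 19.000 30.000 0.000
    endloop
  endfacet
  facet normal 0.0000 0.2272 0.9738
    outer loop
      vertex 0.000 0.000 7.000
      vertex 19.000 30.000 0.000
      vertex 0.000 30.000 0.000
    endloop
  endfacet
  facet normal -1.0000 0.0000 0.0000
    outer loop
      vertex 0.000 0.000 7.000
      vertex 0.000 30.000 0.000
      vertex 0.000 0.000 0.000
    endloop
  endfacet
  facet normal 1.0000 0.0000 0.0000
    outer loop
      vertex 19.000 0.000 0.000
      vertex 19.000 30.000 0.000
      vertex 19.000 0.000 7.000
    endloop
  endfacet
endsolid part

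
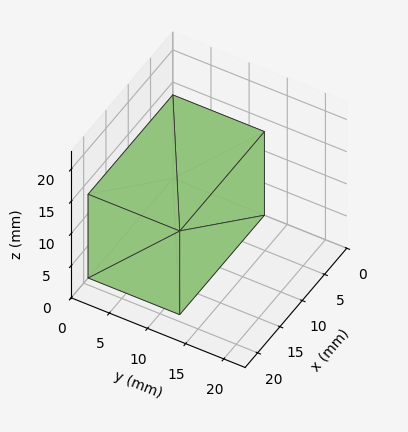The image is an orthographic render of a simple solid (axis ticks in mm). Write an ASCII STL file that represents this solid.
Reading the render: the shape is a rectangular box, roughly 19 × 12 mm footprint and 13 mm tall (dimensions read to the nearest mm from the axis ticks). For the STL, each face is triangulated and given an outward normal.

solid part
  facet normal 0.0000 0.0000 -1.0000
    outer loop
      vertex 19.000 12.000 0.000
      vertex 19.000 0.000 0.000
      vertex 0.000 0.000 0.000
    endloop
  endfacet
  facet normal 0.0000 0.0000 -1.0000
    outer loop
      vertex 0.000 12.000 0.000
      vertex 19.000 12.000 0.000
      vertex 0.000 0.000 0.000
    endloop
  endfacet
  facet normal 0.0000 0.0000 1.0000
    outer loop
      vertex 0.000 0.000 13.000
      vertex 19.000 0.000 13.000
      vertex 19.000 12.000 13.000
    endloop
  endfacet
  facet normal 0.0000 0.0000 1.0000
    outer loop
      vertex 0.000 0.000 13.000
      vertex 19.000 12.000 13.000
      vertex 0.000 12.000 13.000
    endloop
  endfacet
  facet normal 0.0000 -1.0000 0.0000
    outer loop
      vertex 0.000 0.000 0.000
      vertex 19.000 0.000 0.000
      vertex 19.000 0.000 13.000
    endloop
  endfacet
  facet normal 0.0000 -1.0000 0.0000
    outer loop
      vertex 0.000 0.000 0.000
      vertex 19.000 0.000 13.000
      vertex 0.000 0.000 13.000
    endloop
  endfacet
  facet normal 0.0000 1.0000 0.0000
    outer loop
      vertex 19.000 12.000 13.000
      vertex 19.000 12.000 0.000
      vertex 0.000 12.000 0.000
    endloop
  endfacet
  facet normal 0.0000 1.0000 0.0000
    outer loop
      vertex 0.000 12.000 13.000
      vertex 19.000 12.000 13.000
      vertex 0.000 12.000 0.000
    endloop
  endfacet
  facet normal -1.0000 0.0000 0.0000
    outer loop
      vertex 0.000 12.000 13.000
      vertex 0.000 12.000 0.000
      vertex 0.000 0.000 0.000
    endloop
  endfacet
  facet normal -1.0000 0.0000 0.0000
    outer loop
      vertex 0.000 0.000 13.000
      vertex 0.000 12.000 13.000
      vertex 0.000 0.000 0.000
    endloop
  endfacet
  facet normal 1.0000 0.0000 0.0000
    outer loop
      vertex 19.000 0.000 0.000
      vertex 19.000 12.000 0.000
      vertex 19.000 12.000 13.000
    endloop
  endfacet
  facet normal 1.0000 0.0000 0.0000
    outer loop
      vertex 19.000 0.000 0.000
      vertex 19.000 12.000 13.000
      vertex 19.000 0.000 13.000
    endloop
  endfacet
endsolid part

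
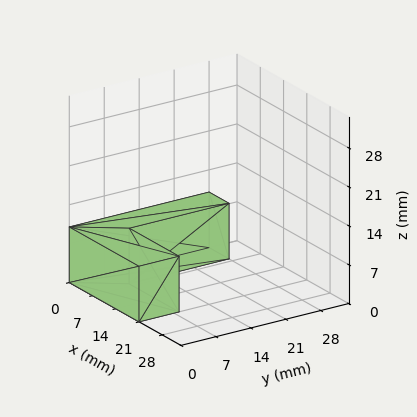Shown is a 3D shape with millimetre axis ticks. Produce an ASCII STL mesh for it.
Reading the render: the shape is an L-shaped prism: outer 21 × 28 mm, arm thicknesses ≈ 8 mm (horizontal) and 6 mm (vertical), extruded 10 mm in z (dimensions read to the nearest mm from the axis ticks). For the STL, each face is triangulated and given an outward normal.

solid part
  facet normal 0.0000 0.0000 -1.0000
    outer loop
      vertex 21.00 8.00 0.00
      vertex 21.00 0.00 0.00
      vertex 0.00 0.00 0.00
    endloop
  endfacet
  facet normal 0.0000 0.0000 -1.0000
    outer loop
      vertex 6.00 8.00 0.00
      vertex 21.00 8.00 0.00
      vertex 0.00 0.00 0.00
    endloop
  endfacet
  facet normal 0.0000 0.0000 -1.0000
    outer loop
      vertex 6.00 28.00 0.00
      vertex 6.00 8.00 0.00
      vertex 0.00 0.00 0.00
    endloop
  endfacet
  facet normal 0.0000 0.0000 -1.0000
    outer loop
      vertex 0.00 28.00 0.00
      vertex 6.00 28.00 0.00
      vertex 0.00 0.00 0.00
    endloop
  endfacet
  facet normal 0.0000 0.0000 1.0000
    outer loop
      vertex 0.00 0.00 10.00
      vertex 21.00 0.00 10.00
      vertex 21.00 8.00 10.00
    endloop
  endfacet
  facet normal 0.0000 0.0000 1.0000
    outer loop
      vertex 0.00 0.00 10.00
      vertex 21.00 8.00 10.00
      vertex 6.00 8.00 10.00
    endloop
  endfacet
  facet normal 0.0000 0.0000 1.0000
    outer loop
      vertex 0.00 0.00 10.00
      vertex 6.00 8.00 10.00
      vertex 6.00 28.00 10.00
    endloop
  endfacet
  facet normal 0.0000 0.0000 1.0000
    outer loop
      vertex 0.00 0.00 10.00
      vertex 6.00 28.00 10.00
      vertex 0.00 28.00 10.00
    endloop
  endfacet
  facet normal 0.0000 -1.0000 0.0000
    outer loop
      vertex 0.00 0.00 0.00
      vertex 21.00 0.00 0.00
      vertex 21.00 0.00 10.00
    endloop
  endfacet
  facet normal 0.0000 -1.0000 0.0000
    outer loop
      vertex 0.00 0.00 0.00
      vertex 21.00 0.00 10.00
      vertex 0.00 0.00 10.00
    endloop
  endfacet
  facet normal 1.0000 0.0000 0.0000
    outer loop
      vertex 21.00 0.00 0.00
      vertex 21.00 8.00 0.00
      vertex 21.00 8.00 10.00
    endloop
  endfacet
  facet normal 1.0000 0.0000 0.0000
    outer loop
      vertex 21.00 0.00 0.00
      vertex 21.00 8.00 10.00
      vertex 21.00 0.00 10.00
    endloop
  endfacet
  facet normal 0.0000 1.0000 0.0000
    outer loop
      vertex 21.00 8.00 0.00
      vertex 6.00 8.00 0.00
      vertex 6.00 8.00 10.00
    endloop
  endfacet
  facet normal 0.0000 1.0000 0.0000
    outer loop
      vertex 21.00 8.00 0.00
      vertex 6.00 8.00 10.00
      vertex 21.00 8.00 10.00
    endloop
  endfacet
  facet normal 1.0000 0.0000 0.0000
    outer loop
      vertex 6.00 8.00 0.00
      vertex 6.00 28.00 0.00
      vertex 6.00 28.00 10.00
    endloop
  endfacet
  facet normal 1.0000 0.0000 0.0000
    outer loop
      vertex 6.00 8.00 0.00
      vertex 6.00 28.00 10.00
      vertex 6.00 8.00 10.00
    endloop
  endfacet
  facet normal 0.0000 1.0000 0.0000
    outer loop
      vertex 6.00 28.00 0.00
      vertex 0.00 28.00 0.00
      vertex 0.00 28.00 10.00
    endloop
  endfacet
  facet normal 0.0000 1.0000 0.0000
    outer loop
      vertex 6.00 28.00 0.00
      vertex 0.00 28.00 10.00
      vertex 6.00 28.00 10.00
    endloop
  endfacet
  facet normal -1.0000 0.0000 0.0000
    outer loop
      vertex 0.00 28.00 0.00
      vertex 0.00 0.00 0.00
      vertex 0.00 0.00 10.00
    endloop
  endfacet
  facet normal -1.0000 0.0000 0.0000
    outer loop
      vertex 0.00 28.00 0.00
      vertex 0.00 0.00 10.00
      vertex 0.00 28.00 10.00
    endloop
  endfacet
endsolid part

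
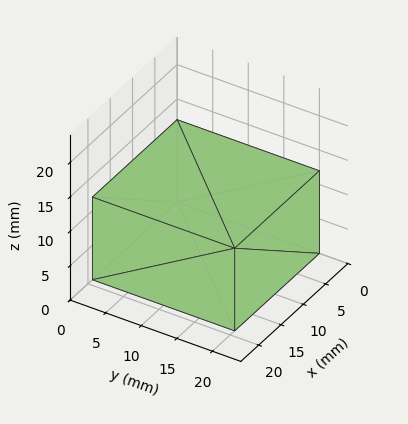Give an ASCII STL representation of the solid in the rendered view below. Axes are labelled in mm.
Reading the render: the shape is a rectangular box, roughly 19 × 20 mm footprint and 12 mm tall (dimensions read to the nearest mm from the axis ticks). For the STL, each face is triangulated and given an outward normal.

solid part
  facet normal 0.0000 0.0000 -1.0000
    outer loop
      vertex 19.0 20.0 0.0
      vertex 19.0 0.0 0.0
      vertex 0.0 0.0 0.0
    endloop
  endfacet
  facet normal 0.0000 0.0000 -1.0000
    outer loop
      vertex 0.0 20.0 0.0
      vertex 19.0 20.0 0.0
      vertex 0.0 0.0 0.0
    endloop
  endfacet
  facet normal 0.0000 0.0000 1.0000
    outer loop
      vertex 0.0 0.0 12.0
      vertex 19.0 0.0 12.0
      vertex 19.0 20.0 12.0
    endloop
  endfacet
  facet normal 0.0000 0.0000 1.0000
    outer loop
      vertex 0.0 0.0 12.0
      vertex 19.0 20.0 12.0
      vertex 0.0 20.0 12.0
    endloop
  endfacet
  facet normal 0.0000 -1.0000 0.0000
    outer loop
      vertex 0.0 0.0 0.0
      vertex 19.0 0.0 0.0
      vertex 19.0 0.0 12.0
    endloop
  endfacet
  facet normal 0.0000 -1.0000 0.0000
    outer loop
      vertex 0.0 0.0 0.0
      vertex 19.0 0.0 12.0
      vertex 0.0 0.0 12.0
    endloop
  endfacet
  facet normal 0.0000 1.0000 0.0000
    outer loop
      vertex 19.0 20.0 12.0
      vertex 19.0 20.0 0.0
      vertex 0.0 20.0 0.0
    endloop
  endfacet
  facet normal 0.0000 1.0000 0.0000
    outer loop
      vertex 0.0 20.0 12.0
      vertex 19.0 20.0 12.0
      vertex 0.0 20.0 0.0
    endloop
  endfacet
  facet normal -1.0000 0.0000 0.0000
    outer loop
      vertex 0.0 20.0 12.0
      vertex 0.0 20.0 0.0
      vertex 0.0 0.0 0.0
    endloop
  endfacet
  facet normal -1.0000 0.0000 0.0000
    outer loop
      vertex 0.0 0.0 12.0
      vertex 0.0 20.0 12.0
      vertex 0.0 0.0 0.0
    endloop
  endfacet
  facet normal 1.0000 0.0000 0.0000
    outer loop
      vertex 19.0 0.0 0.0
      vertex 19.0 20.0 0.0
      vertex 19.0 20.0 12.0
    endloop
  endfacet
  facet normal 1.0000 0.0000 0.0000
    outer loop
      vertex 19.0 0.0 0.0
      vertex 19.0 20.0 12.0
      vertex 19.0 0.0 12.0
    endloop
  endfacet
endsolid part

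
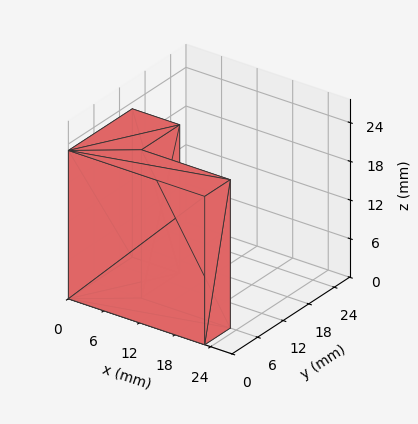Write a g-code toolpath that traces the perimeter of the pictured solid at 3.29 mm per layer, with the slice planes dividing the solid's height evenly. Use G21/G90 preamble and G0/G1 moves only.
Reading the render: the shape is an L-shaped prism: outer 23 × 15 mm, arm thicknesses ≈ 6 mm (horizontal) and 8 mm (vertical), extruded 23 mm in z (dimensions read to the nearest mm from the axis ticks). For the g-code, the solid's height is divided into equal slices at the stated Δz and each level perimeter traced with G1 moves after a G0 lift.

; perimeter-only toolpath
G21 ; units = mm
G90 ; absolute positioning
G28 ; home
; layer 1
G0 Z3.29
G0 X0.00 Y0.00
G1 X23.00 Y0.00
G1 X23.00 Y6.00
G1 X8.00 Y6.00
G1 X8.00 Y15.00
G1 X0.00 Y15.00
G1 X0.00 Y0.00
; layer 2
G0 Z6.57
G0 X0.00 Y0.00
G1 X23.00 Y0.00
G1 X23.00 Y6.00
G1 X8.00 Y6.00
G1 X8.00 Y15.00
G1 X0.00 Y15.00
G1 X0.00 Y0.00
; layer 3
G0 Z9.86
G0 X0.00 Y0.00
G1 X23.00 Y0.00
G1 X23.00 Y6.00
G1 X8.00 Y6.00
G1 X8.00 Y15.00
G1 X0.00 Y15.00
G1 X0.00 Y0.00
; layer 4
G0 Z13.14
G0 X0.00 Y0.00
G1 X23.00 Y0.00
G1 X23.00 Y6.00
G1 X8.00 Y6.00
G1 X8.00 Y15.00
G1 X0.00 Y15.00
G1 X0.00 Y0.00
; layer 5
G0 Z16.43
G0 X0.00 Y0.00
G1 X23.00 Y0.00
G1 X23.00 Y6.00
G1 X8.00 Y6.00
G1 X8.00 Y15.00
G1 X0.00 Y15.00
G1 X0.00 Y0.00
; layer 6
G0 Z19.71
G0 X0.00 Y0.00
G1 X23.00 Y0.00
G1 X23.00 Y6.00
G1 X8.00 Y6.00
G1 X8.00 Y15.00
G1 X0.00 Y15.00
G1 X0.00 Y0.00
; layer 7
G0 Z23.00
G0 X0.00 Y0.00
G1 X23.00 Y0.00
G1 X23.00 Y6.00
G1 X8.00 Y6.00
G1 X8.00 Y15.00
G1 X0.00 Y15.00
G1 X0.00 Y0.00
M2 ; end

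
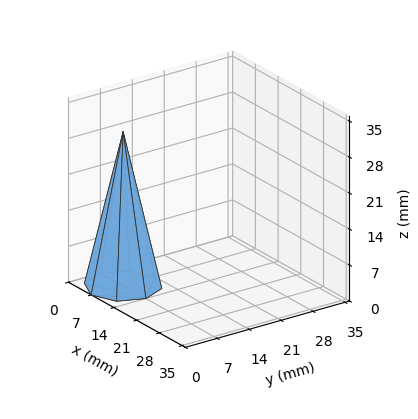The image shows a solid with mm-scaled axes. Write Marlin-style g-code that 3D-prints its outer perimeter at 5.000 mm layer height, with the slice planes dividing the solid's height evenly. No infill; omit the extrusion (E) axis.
Reading the render: the shape is a regular 8-sided pyramid, base circumscribed radius ≈ 7 mm, apex at z ≈ 30 mm (dimensions read to the nearest mm from the axis ticks). For the g-code, the solid's height is divided into equal slices at the stated Δz and each level perimeter traced with G1 moves after a G0 lift.

; perimeter-only toolpath
G21 ; units = mm
G90 ; absolute positioning
G28 ; home
; layer 1
G0 Z5.000
G0 X12.833 Y7.000
G1 X11.125 Y11.125
G1 X7.000 Y12.833
G1 X2.875 Y11.125
G1 X1.167 Y7.000
G1 X2.875 Y2.875
G1 X7.000 Y1.167
G1 X11.125 Y2.875
G1 X12.833 Y7.000
; layer 2
G0 Z10.000
G0 X11.667 Y7.000
G1 X10.300 Y10.300
G1 X7.000 Y11.667
G1 X3.700 Y10.300
G1 X2.333 Y7.000
G1 X3.700 Y3.700
G1 X7.000 Y2.333
G1 X10.300 Y3.700
G1 X11.667 Y7.000
; layer 3
G0 Z15.000
G0 X10.500 Y7.000
G1 X9.475 Y9.475
G1 X7.000 Y10.500
G1 X4.525 Y9.475
G1 X3.500 Y7.000
G1 X4.525 Y4.525
G1 X7.000 Y3.500
G1 X9.475 Y4.525
G1 X10.500 Y7.000
; layer 4
G0 Z20.000
G0 X9.333 Y7.000
G1 X8.650 Y8.650
G1 X7.000 Y9.333
G1 X5.350 Y8.650
G1 X4.667 Y7.000
G1 X5.350 Y5.350
G1 X7.000 Y4.667
G1 X8.650 Y5.350
G1 X9.333 Y7.000
; layer 5
G0 Z25.000
G0 X8.167 Y7.000
G1 X7.825 Y7.825
G1 X7.000 Y8.167
G1 X6.175 Y7.825
G1 X5.833 Y7.000
G1 X6.175 Y6.175
G1 X7.000 Y5.833
G1 X7.825 Y6.175
G1 X8.167 Y7.000
M2 ; end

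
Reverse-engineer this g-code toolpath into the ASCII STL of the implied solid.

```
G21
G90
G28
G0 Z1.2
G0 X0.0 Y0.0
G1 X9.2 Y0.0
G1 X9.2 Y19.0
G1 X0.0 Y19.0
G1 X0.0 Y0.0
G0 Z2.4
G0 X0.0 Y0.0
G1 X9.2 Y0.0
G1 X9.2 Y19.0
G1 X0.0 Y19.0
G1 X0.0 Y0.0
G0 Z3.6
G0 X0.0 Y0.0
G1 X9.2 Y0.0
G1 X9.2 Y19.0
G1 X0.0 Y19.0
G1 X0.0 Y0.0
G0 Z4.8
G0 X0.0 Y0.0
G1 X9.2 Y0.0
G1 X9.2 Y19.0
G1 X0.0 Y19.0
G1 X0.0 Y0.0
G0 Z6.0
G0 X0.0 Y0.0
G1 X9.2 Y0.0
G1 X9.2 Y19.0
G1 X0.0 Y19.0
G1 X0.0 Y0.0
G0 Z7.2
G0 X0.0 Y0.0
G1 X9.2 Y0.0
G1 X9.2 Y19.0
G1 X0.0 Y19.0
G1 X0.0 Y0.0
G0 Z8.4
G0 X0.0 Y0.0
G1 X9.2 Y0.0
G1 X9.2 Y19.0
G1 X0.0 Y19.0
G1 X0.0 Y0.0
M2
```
solid part
  facet normal 0.0000 0.0000 -1.0000
    outer loop
      vertex 9.2 19.0 0.0
      vertex 9.2 0.0 0.0
      vertex 0.0 0.0 0.0
    endloop
  endfacet
  facet normal 0.0000 0.0000 -1.0000
    outer loop
      vertex 0.0 19.0 0.0
      vertex 9.2 19.0 0.0
      vertex 0.0 0.0 0.0
    endloop
  endfacet
  facet normal 0.0000 0.0000 1.0000
    outer loop
      vertex 0.0 0.0 8.4
      vertex 9.2 0.0 8.4
      vertex 9.2 19.0 8.4
    endloop
  endfacet
  facet normal 0.0000 0.0000 1.0000
    outer loop
      vertex 0.0 0.0 8.4
      vertex 9.2 19.0 8.4
      vertex 0.0 19.0 8.4
    endloop
  endfacet
  facet normal 0.0000 -1.0000 0.0000
    outer loop
      vertex 0.0 0.0 0.0
      vertex 9.2 0.0 0.0
      vertex 9.2 0.0 8.4
    endloop
  endfacet
  facet normal 0.0000 -1.0000 0.0000
    outer loop
      vertex 0.0 0.0 0.0
      vertex 9.2 0.0 8.4
      vertex 0.0 0.0 8.4
    endloop
  endfacet
  facet normal 0.0000 1.0000 0.0000
    outer loop
      vertex 9.2 19.0 8.4
      vertex 9.2 19.0 0.0
      vertex 0.0 19.0 0.0
    endloop
  endfacet
  facet normal 0.0000 1.0000 0.0000
    outer loop
      vertex 0.0 19.0 8.4
      vertex 9.2 19.0 8.4
      vertex 0.0 19.0 0.0
    endloop
  endfacet
  facet normal -1.0000 0.0000 0.0000
    outer loop
      vertex 0.0 19.0 8.4
      vertex 0.0 19.0 0.0
      vertex 0.0 0.0 0.0
    endloop
  endfacet
  facet normal -1.0000 0.0000 0.0000
    outer loop
      vertex 0.0 0.0 8.4
      vertex 0.0 19.0 8.4
      vertex 0.0 0.0 0.0
    endloop
  endfacet
  facet normal 1.0000 0.0000 0.0000
    outer loop
      vertex 9.2 0.0 0.0
      vertex 9.2 19.0 0.0
      vertex 9.2 19.0 8.4
    endloop
  endfacet
  facet normal 1.0000 0.0000 0.0000
    outer loop
      vertex 9.2 0.0 0.0
      vertex 9.2 19.0 8.4
      vertex 9.2 0.0 8.4
    endloop
  endfacet
endsolid part

The G0 Z moves step by Δz≈1.2 mm. Every layer's G1 loop is the same polygon, so the solid is a straight extrusion of it from z=0 to z≈8.4. Closing with flat bottom and top caps and triangulating gives 12 facets — a rectangular box, roughly 9.2 × 19 mm footprint and 8.4 mm tall.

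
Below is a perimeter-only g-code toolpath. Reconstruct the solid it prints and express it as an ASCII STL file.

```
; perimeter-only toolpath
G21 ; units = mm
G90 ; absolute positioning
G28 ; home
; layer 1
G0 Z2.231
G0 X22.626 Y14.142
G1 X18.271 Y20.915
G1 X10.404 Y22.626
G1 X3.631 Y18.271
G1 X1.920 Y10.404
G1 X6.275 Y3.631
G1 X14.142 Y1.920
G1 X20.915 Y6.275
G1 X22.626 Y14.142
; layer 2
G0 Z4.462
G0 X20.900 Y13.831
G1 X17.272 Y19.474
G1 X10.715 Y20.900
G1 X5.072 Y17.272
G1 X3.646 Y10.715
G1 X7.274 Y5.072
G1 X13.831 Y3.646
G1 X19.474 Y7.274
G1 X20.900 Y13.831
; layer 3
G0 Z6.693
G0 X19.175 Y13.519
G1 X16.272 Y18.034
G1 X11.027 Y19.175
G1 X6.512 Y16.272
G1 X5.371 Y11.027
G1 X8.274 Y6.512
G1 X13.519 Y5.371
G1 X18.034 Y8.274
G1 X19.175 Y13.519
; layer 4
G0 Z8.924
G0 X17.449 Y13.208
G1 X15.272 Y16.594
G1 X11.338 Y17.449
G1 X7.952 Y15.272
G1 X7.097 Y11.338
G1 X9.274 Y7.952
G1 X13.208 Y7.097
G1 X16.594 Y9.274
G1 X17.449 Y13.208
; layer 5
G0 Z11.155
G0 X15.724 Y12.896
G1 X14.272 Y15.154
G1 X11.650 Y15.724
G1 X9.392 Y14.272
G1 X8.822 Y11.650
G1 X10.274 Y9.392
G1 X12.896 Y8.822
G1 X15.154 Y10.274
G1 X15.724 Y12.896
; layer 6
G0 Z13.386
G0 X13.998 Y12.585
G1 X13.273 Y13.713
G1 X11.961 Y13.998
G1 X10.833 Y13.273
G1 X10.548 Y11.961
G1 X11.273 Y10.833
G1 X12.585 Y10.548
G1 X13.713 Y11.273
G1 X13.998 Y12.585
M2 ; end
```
solid part
  facet normal 0.0000 0.0000 -1.0000
    outer loop
      vertex 10.092 24.351 0.000
      vertex 19.271 22.355 0.000
      vertex 24.351 14.454 0.000
    endloop
  endfacet
  facet normal 0.0000 0.0000 -1.0000
    outer loop
      vertex 2.191 19.271 0.000
      vertex 10.092 24.351 0.000
      vertex 24.351 14.454 0.000
    endloop
  endfacet
  facet normal 0.0000 0.0000 -1.0000
    outer loop
      vertex 0.195 10.092 0.000
      vertex 2.191 19.271 0.000
      vertex 24.351 14.454 0.000
    endloop
  endfacet
  facet normal 0.0000 0.0000 -1.0000
    outer loop
      vertex 5.275 2.191 0.000
      vertex 0.195 10.092 0.000
      vertex 24.351 14.454 0.000
    endloop
  endfacet
  facet normal 0.0000 0.0000 -1.0000
    outer loop
      vertex 14.454 0.195 0.000
      vertex 5.275 2.191 0.000
      vertex 24.351 14.454 0.000
    endloop
  endfacet
  facet normal 0.0000 0.0000 -1.0000
    outer loop
      vertex 22.355 5.275 0.000
      vertex 14.454 0.195 0.000
      vertex 24.351 14.454 0.000
    endloop
  endfacet
  facet normal 0.6807 0.4376 0.5875
    outer loop
      vertex 24.351 14.454 0.000
      vertex 19.271 22.355 0.000
      vertex 12.273 12.273 15.617
    endloop
  endfacet
  facet normal 0.1719 0.7907 0.5875
    outer loop
      vertex 19.271 22.355 0.000
      vertex 10.092 24.351 0.000
      vertex 12.273 12.273 15.617
    endloop
  endfacet
  facet normal -0.4376 0.6807 0.5875
    outer loop
      vertex 10.092 24.351 0.000
      vertex 2.191 19.271 0.000
      vertex 12.273 12.273 15.617
    endloop
  endfacet
  facet normal -0.7907 0.1719 0.5875
    outer loop
      vertex 2.191 19.271 0.000
      vertex 0.195 10.092 0.000
      vertex 12.273 12.273 15.617
    endloop
  endfacet
  facet normal -0.6807 -0.4376 0.5875
    outer loop
      vertex 0.195 10.092 0.000
      vertex 5.275 2.191 0.000
      vertex 12.273 12.273 15.617
    endloop
  endfacet
  facet normal -0.1719 -0.7907 0.5875
    outer loop
      vertex 5.275 2.191 0.000
      vertex 14.454 0.195 0.000
      vertex 12.273 12.273 15.617
    endloop
  endfacet
  facet normal 0.4376 -0.6807 0.5875
    outer loop
      vertex 14.454 0.195 0.000
      vertex 22.355 5.275 0.000
      vertex 12.273 12.273 15.617
    endloop
  endfacet
  facet normal 0.7907 -0.1719 0.5875
    outer loop
      vertex 22.355 5.275 0.000
      vertex 24.351 14.454 0.000
      vertex 12.273 12.273 15.617
    endloop
  endfacet
endsolid part

The G0 Z moves step by Δz≈2.231 mm. The G1 loops shrink linearly with z, so the solid tapers from its base footprint up to z≈15.6. Closing with a flat bottom cap and the tapered top and triangulating gives 14 facets — a regular 8-sided pyramid, base circumscribed radius ≈ 12.3 mm, apex at z ≈ 15.6 mm.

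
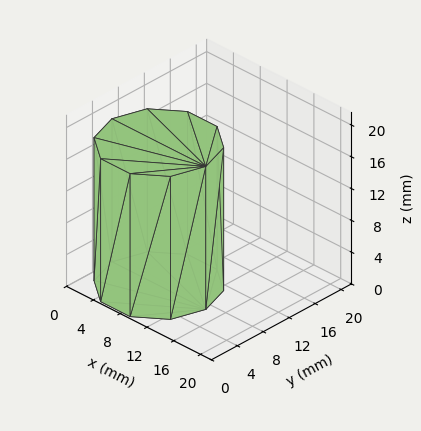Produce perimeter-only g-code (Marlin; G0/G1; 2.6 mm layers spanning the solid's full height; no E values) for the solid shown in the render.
Reading the render: the shape is a regular 10-sided prism (a cylinder approximated with 10 flat sides), circumscribed radius ≈ 7 mm, height ≈ 18 mm (dimensions read to the nearest mm from the axis ticks). For the g-code, the solid's height is divided into equal slices at the stated Δz and each level perimeter traced with G1 moves after a G0 lift.

; perimeter-only toolpath
G21 ; units = mm
G90 ; absolute positioning
G28 ; home
; layer 1
G0 Z2.6
G0 X14.0 Y7.0
G1 X12.7 Y11.1
G1 X9.2 Y13.7
G1 X4.8 Y13.7
G1 X1.3 Y11.1
G1 X0.0 Y7.0
G1 X1.3 Y2.9
G1 X4.8 Y0.3
G1 X9.2 Y0.3
G1 X12.7 Y2.9
G1 X14.0 Y7.0
; layer 2
G0 Z5.1
G0 X14.0 Y7.0
G1 X12.7 Y11.1
G1 X9.2 Y13.7
G1 X4.8 Y13.7
G1 X1.3 Y11.1
G1 X0.0 Y7.0
G1 X1.3 Y2.9
G1 X4.8 Y0.3
G1 X9.2 Y0.3
G1 X12.7 Y2.9
G1 X14.0 Y7.0
; layer 3
G0 Z7.7
G0 X14.0 Y7.0
G1 X12.7 Y11.1
G1 X9.2 Y13.7
G1 X4.8 Y13.7
G1 X1.3 Y11.1
G1 X0.0 Y7.0
G1 X1.3 Y2.9
G1 X4.8 Y0.3
G1 X9.2 Y0.3
G1 X12.7 Y2.9
G1 X14.0 Y7.0
; layer 4
G0 Z10.3
G0 X14.0 Y7.0
G1 X12.7 Y11.1
G1 X9.2 Y13.7
G1 X4.8 Y13.7
G1 X1.3 Y11.1
G1 X0.0 Y7.0
G1 X1.3 Y2.9
G1 X4.8 Y0.3
G1 X9.2 Y0.3
G1 X12.7 Y2.9
G1 X14.0 Y7.0
; layer 5
G0 Z12.9
G0 X14.0 Y7.0
G1 X12.7 Y11.1
G1 X9.2 Y13.7
G1 X4.8 Y13.7
G1 X1.3 Y11.1
G1 X0.0 Y7.0
G1 X1.3 Y2.9
G1 X4.8 Y0.3
G1 X9.2 Y0.3
G1 X12.7 Y2.9
G1 X14.0 Y7.0
; layer 6
G0 Z15.4
G0 X14.0 Y7.0
G1 X12.7 Y11.1
G1 X9.2 Y13.7
G1 X4.8 Y13.7
G1 X1.3 Y11.1
G1 X0.0 Y7.0
G1 X1.3 Y2.9
G1 X4.8 Y0.3
G1 X9.2 Y0.3
G1 X12.7 Y2.9
G1 X14.0 Y7.0
; layer 7
G0 Z18.0
G0 X14.0 Y7.0
G1 X12.7 Y11.1
G1 X9.2 Y13.7
G1 X4.8 Y13.7
G1 X1.3 Y11.1
G1 X0.0 Y7.0
G1 X1.3 Y2.9
G1 X4.8 Y0.3
G1 X9.2 Y0.3
G1 X12.7 Y2.9
G1 X14.0 Y7.0
M2 ; end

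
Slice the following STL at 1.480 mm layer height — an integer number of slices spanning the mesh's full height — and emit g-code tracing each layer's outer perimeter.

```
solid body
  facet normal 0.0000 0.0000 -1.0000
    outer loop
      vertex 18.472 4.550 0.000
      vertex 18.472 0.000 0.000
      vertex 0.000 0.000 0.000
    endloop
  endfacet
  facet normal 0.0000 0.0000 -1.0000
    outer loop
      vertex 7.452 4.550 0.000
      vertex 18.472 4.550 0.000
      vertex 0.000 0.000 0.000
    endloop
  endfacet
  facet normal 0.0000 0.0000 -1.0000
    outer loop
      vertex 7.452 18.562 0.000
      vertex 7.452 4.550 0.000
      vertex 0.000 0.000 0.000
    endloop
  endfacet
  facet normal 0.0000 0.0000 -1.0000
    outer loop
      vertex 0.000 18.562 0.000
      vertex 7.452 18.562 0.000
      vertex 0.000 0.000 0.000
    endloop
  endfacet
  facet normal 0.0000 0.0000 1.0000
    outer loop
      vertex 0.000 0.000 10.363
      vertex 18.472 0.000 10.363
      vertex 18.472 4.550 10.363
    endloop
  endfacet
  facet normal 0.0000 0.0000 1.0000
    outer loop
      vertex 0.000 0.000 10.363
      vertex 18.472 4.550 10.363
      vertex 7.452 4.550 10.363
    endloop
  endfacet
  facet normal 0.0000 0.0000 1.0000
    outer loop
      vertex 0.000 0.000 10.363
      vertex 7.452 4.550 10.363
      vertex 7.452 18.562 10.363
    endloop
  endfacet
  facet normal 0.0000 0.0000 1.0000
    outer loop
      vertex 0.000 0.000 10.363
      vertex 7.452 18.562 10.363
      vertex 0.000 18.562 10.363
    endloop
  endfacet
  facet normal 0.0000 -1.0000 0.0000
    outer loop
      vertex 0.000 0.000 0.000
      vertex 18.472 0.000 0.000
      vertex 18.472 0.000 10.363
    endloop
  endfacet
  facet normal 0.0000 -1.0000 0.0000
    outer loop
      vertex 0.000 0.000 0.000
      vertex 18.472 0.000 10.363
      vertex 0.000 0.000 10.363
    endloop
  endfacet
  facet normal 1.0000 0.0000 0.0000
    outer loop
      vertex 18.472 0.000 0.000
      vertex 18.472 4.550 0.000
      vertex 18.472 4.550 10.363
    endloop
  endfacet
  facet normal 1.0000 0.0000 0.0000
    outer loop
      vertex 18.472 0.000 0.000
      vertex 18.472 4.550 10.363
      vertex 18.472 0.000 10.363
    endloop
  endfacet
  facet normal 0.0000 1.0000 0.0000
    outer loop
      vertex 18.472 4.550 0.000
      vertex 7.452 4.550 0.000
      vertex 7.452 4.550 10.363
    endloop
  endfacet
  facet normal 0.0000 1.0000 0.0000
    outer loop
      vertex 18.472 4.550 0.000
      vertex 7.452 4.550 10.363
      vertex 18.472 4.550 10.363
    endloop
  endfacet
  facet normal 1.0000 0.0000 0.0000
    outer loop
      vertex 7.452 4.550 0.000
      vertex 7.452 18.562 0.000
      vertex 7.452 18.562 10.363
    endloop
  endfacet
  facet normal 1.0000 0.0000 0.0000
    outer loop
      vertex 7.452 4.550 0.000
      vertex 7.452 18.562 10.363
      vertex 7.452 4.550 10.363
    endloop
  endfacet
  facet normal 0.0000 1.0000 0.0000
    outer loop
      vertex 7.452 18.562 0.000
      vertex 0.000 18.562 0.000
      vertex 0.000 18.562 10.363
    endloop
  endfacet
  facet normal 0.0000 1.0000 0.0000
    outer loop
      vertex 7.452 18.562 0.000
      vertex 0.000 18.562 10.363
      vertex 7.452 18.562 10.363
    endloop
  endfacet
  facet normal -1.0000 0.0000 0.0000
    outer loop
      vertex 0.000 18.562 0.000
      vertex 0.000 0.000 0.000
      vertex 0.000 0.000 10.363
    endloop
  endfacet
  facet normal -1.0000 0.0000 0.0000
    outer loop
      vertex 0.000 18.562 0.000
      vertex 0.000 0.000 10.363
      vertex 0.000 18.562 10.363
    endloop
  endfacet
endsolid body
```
; perimeter-only toolpath
G21 ; units = mm
G90 ; absolute positioning
G28 ; home
; layer 1
G0 Z1.480
G0 X0.000 Y0.000
G1 X18.472 Y0.000
G1 X18.472 Y4.550
G1 X7.452 Y4.550
G1 X7.452 Y18.562
G1 X0.000 Y18.562
G1 X0.000 Y0.000
; layer 2
G0 Z2.961
G0 X0.000 Y0.000
G1 X18.472 Y0.000
G1 X18.472 Y4.550
G1 X7.452 Y4.550
G1 X7.452 Y18.562
G1 X0.000 Y18.562
G1 X0.000 Y0.000
; layer 3
G0 Z4.441
G0 X0.000 Y0.000
G1 X18.472 Y0.000
G1 X18.472 Y4.550
G1 X7.452 Y4.550
G1 X7.452 Y18.562
G1 X0.000 Y18.562
G1 X0.000 Y0.000
; layer 4
G0 Z5.922
G0 X0.000 Y0.000
G1 X18.472 Y0.000
G1 X18.472 Y4.550
G1 X7.452 Y4.550
G1 X7.452 Y18.562
G1 X0.000 Y18.562
G1 X0.000 Y0.000
; layer 5
G0 Z7.402
G0 X0.000 Y0.000
G1 X18.472 Y0.000
G1 X18.472 Y4.550
G1 X7.452 Y4.550
G1 X7.452 Y18.562
G1 X0.000 Y18.562
G1 X0.000 Y0.000
; layer 6
G0 Z8.883
G0 X0.000 Y0.000
G1 X18.472 Y0.000
G1 X18.472 Y4.550
G1 X7.452 Y4.550
G1 X7.452 Y18.562
G1 X0.000 Y18.562
G1 X0.000 Y0.000
; layer 7
G0 Z10.363
G0 X0.000 Y0.000
G1 X18.472 Y0.000
G1 X18.472 Y4.550
G1 X7.452 Y4.550
G1 X7.452 Y18.562
G1 X0.000 Y18.562
G1 X0.000 Y0.000
M2 ; end

The solid is an L-shaped prism: outer 18.5 × 18.6 mm, arm thicknesses ≈ 4.55 mm (horizontal) and 7.45 mm (vertical), extruded 10.4 mm in z. Slicing at Δz = 1.480 mm — 7 equal slices spanning the solid's height, so layer i sits at z = i·h/7 — gives 7 non-empty perimeters. Each is a 6-segment closed polygon; G0 lifts to the layer z and rapids to the start vertex, then G1 traces the edges.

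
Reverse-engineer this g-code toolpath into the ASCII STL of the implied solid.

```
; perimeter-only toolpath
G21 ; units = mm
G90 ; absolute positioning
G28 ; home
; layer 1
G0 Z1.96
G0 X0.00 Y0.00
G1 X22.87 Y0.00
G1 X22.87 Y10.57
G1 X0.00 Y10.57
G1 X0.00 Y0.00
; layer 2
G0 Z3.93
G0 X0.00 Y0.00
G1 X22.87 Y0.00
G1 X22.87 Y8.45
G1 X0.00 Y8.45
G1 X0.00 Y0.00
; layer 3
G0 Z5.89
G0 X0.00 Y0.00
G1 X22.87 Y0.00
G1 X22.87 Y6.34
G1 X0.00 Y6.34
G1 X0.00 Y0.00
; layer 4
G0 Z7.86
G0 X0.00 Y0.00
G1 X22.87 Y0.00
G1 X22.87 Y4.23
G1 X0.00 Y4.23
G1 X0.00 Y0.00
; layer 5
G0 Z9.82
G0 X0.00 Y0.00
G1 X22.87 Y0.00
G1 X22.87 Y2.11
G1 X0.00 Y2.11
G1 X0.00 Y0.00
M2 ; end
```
solid part
  facet normal 0.0000 0.0000 -1.0000
    outer loop
      vertex 22.87 12.68 0.00
      vertex 22.87 0.00 0.00
      vertex 0.00 0.00 0.00
    endloop
  endfacet
  facet normal 0.0000 0.0000 -1.0000
    outer loop
      vertex 0.00 12.68 0.00
      vertex 22.87 12.68 0.00
      vertex 0.00 0.00 0.00
    endloop
  endfacet
  facet normal 0.0000 -1.0000 0.0000
    outer loop
      vertex 0.00 0.00 0.00
      vertex 22.87 0.00 0.00
      vertex 22.87 0.00 11.79
    endloop
  endfacet
  facet normal 0.0000 -1.0000 0.0000
    outer loop
      vertex 0.00 0.00 0.00
      vertex 22.87 0.00 11.79
      vertex 0.00 0.00 11.79
    endloop
  endfacet
  facet normal 0.0000 0.6809 0.7323
    outer loop
      vertex 0.00 0.00 11.79
      vertex 22.87 0.00 11.79
      vertex 22.87 12.68 0.00
    endloop
  endfacet
  facet normal 0.0000 0.6809 0.7323
    outer loop
      vertex 0.00 0.00 11.79
      vertex 22.87 12.68 0.00
      vertex 0.00 12.68 0.00
    endloop
  endfacet
  facet normal -1.0000 0.0000 0.0000
    outer loop
      vertex 0.00 0.00 11.79
      vertex 0.00 12.68 0.00
      vertex 0.00 0.00 0.00
    endloop
  endfacet
  facet normal 1.0000 0.0000 0.0000
    outer loop
      vertex 22.87 0.00 0.00
      vertex 22.87 12.68 0.00
      vertex 22.87 0.00 11.79
    endloop
  endfacet
endsolid part

The G0 Z moves step by Δz≈1.96 mm. The G1 loops shrink linearly with z, so the solid tapers from its base footprint up to z≈11.8. Closing with a flat bottom cap and the tapered top and triangulating gives 8 facets — a wedge (ramp): 22.9 × 12.7 mm base, rising to 11.8 mm along the y=0 edge and sloping linearly to z=0 at y=12.7.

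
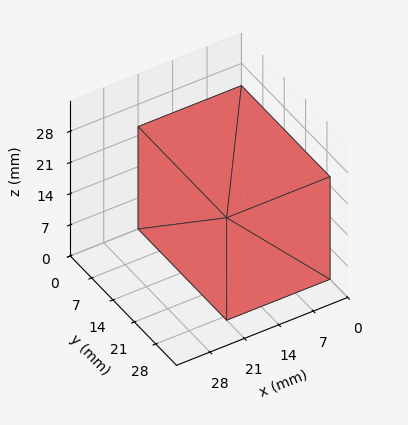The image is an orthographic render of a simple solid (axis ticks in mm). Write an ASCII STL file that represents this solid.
Reading the render: the shape is a rectangular box, roughly 21 × 29 mm footprint and 23 mm tall (dimensions read to the nearest mm from the axis ticks). For the STL, each face is triangulated and given an outward normal.

solid part
  facet normal 0.0000 0.0000 -1.0000
    outer loop
      vertex 21.0 29.0 0.0
      vertex 21.0 0.0 0.0
      vertex 0.0 0.0 0.0
    endloop
  endfacet
  facet normal 0.0000 0.0000 -1.0000
    outer loop
      vertex 0.0 29.0 0.0
      vertex 21.0 29.0 0.0
      vertex 0.0 0.0 0.0
    endloop
  endfacet
  facet normal 0.0000 0.0000 1.0000
    outer loop
      vertex 0.0 0.0 23.0
      vertex 21.0 0.0 23.0
      vertex 21.0 29.0 23.0
    endloop
  endfacet
  facet normal 0.0000 0.0000 1.0000
    outer loop
      vertex 0.0 0.0 23.0
      vertex 21.0 29.0 23.0
      vertex 0.0 29.0 23.0
    endloop
  endfacet
  facet normal 0.0000 -1.0000 0.0000
    outer loop
      vertex 0.0 0.0 0.0
      vertex 21.0 0.0 0.0
      vertex 21.0 0.0 23.0
    endloop
  endfacet
  facet normal 0.0000 -1.0000 0.0000
    outer loop
      vertex 0.0 0.0 0.0
      vertex 21.0 0.0 23.0
      vertex 0.0 0.0 23.0
    endloop
  endfacet
  facet normal 0.0000 1.0000 0.0000
    outer loop
      vertex 21.0 29.0 23.0
      vertex 21.0 29.0 0.0
      vertex 0.0 29.0 0.0
    endloop
  endfacet
  facet normal 0.0000 1.0000 0.0000
    outer loop
      vertex 0.0 29.0 23.0
      vertex 21.0 29.0 23.0
      vertex 0.0 29.0 0.0
    endloop
  endfacet
  facet normal -1.0000 0.0000 0.0000
    outer loop
      vertex 0.0 29.0 23.0
      vertex 0.0 29.0 0.0
      vertex 0.0 0.0 0.0
    endloop
  endfacet
  facet normal -1.0000 0.0000 0.0000
    outer loop
      vertex 0.0 0.0 23.0
      vertex 0.0 29.0 23.0
      vertex 0.0 0.0 0.0
    endloop
  endfacet
  facet normal 1.0000 0.0000 0.0000
    outer loop
      vertex 21.0 0.0 0.0
      vertex 21.0 29.0 0.0
      vertex 21.0 29.0 23.0
    endloop
  endfacet
  facet normal 1.0000 0.0000 0.0000
    outer loop
      vertex 21.0 0.0 0.0
      vertex 21.0 29.0 23.0
      vertex 21.0 0.0 23.0
    endloop
  endfacet
endsolid part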